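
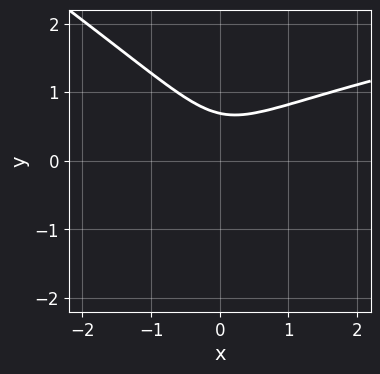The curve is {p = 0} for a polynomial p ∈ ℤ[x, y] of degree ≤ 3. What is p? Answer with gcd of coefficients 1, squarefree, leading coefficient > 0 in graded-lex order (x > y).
(a) Degree: a generic line meets the curve in up to 3 points, so deg p = 3.
(b) Reading off the gridlines: it misses every integer gridline on the x-axis.
(c) Solving for integer coefficients yields p as stated.

2*x*y^2 + 3*y^3 - 2*x^2 - 1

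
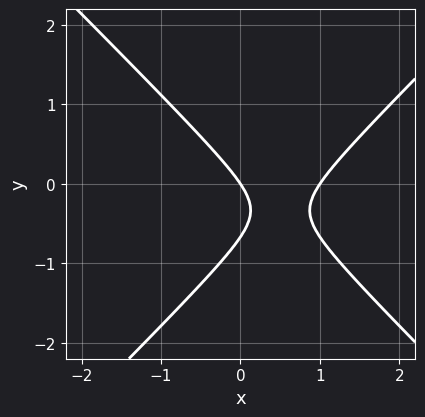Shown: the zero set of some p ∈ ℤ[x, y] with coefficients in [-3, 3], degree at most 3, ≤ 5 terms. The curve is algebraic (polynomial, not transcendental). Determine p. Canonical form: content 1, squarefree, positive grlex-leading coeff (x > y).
3*x^2 - 3*y^2 - 3*x - 2*y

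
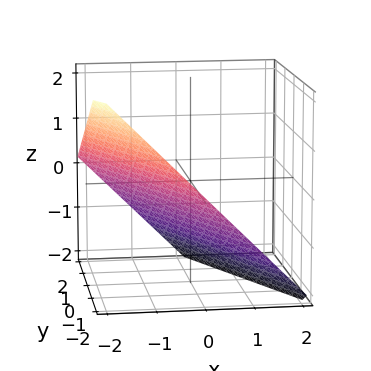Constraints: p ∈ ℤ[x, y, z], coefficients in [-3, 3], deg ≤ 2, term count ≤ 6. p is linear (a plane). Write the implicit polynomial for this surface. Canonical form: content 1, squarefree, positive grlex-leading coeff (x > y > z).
The degree is 1 — every cross-section is a straight line — this is a plane.
Reading off the gridlines: it crosses the z-axis at the gridline z = -1; it meets the y-axis at y = -2 (among the integer gridlines); it crosses the x-axis at the gridline x = -1.
Together with the visible shape, these determine p as stated.

2*x + y + 2*z + 2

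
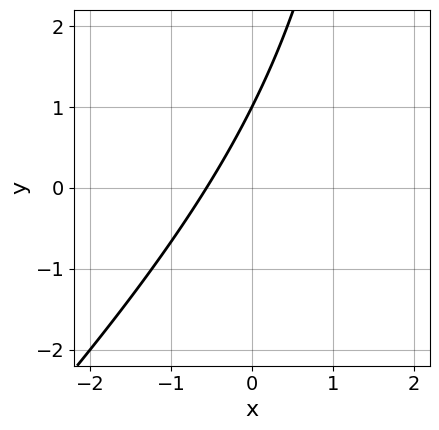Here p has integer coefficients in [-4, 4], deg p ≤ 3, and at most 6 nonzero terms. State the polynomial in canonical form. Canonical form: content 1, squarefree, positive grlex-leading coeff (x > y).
x^2 - x*y - 3*x + 2*y - 2

Degree: a generic line meets the curve in up to 2 points, so deg p = 2.
Observable constraints: it meets the y-axis at y = 1 (among the integer gridlines).
Fitting integer coefficients to these (and the overall shape) gives p.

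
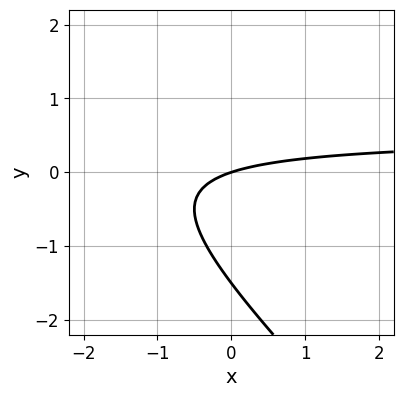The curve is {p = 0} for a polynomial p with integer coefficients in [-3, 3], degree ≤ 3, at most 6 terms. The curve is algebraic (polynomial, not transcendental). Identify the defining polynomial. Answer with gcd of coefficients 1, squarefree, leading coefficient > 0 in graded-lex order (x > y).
(a) The degree is 2 — no degree-1 curve has this shape.
(b) Reading off the gridlines: it crosses the x-axis at the gridline x = 0; one y-axis crossing is at y = 0.
(c) Solving for integer coefficients yields p as stated.

2*x*y + 2*y^2 - x + 3*y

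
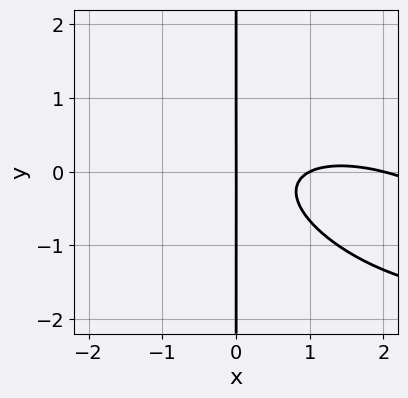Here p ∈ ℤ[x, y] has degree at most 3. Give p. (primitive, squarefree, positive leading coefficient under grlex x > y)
(a) deg p = 3. No degree-2 curve has this shape.
(b) Checking where it meets the axes: the visible y-axis segment lies entirely on the curve; the x-axis gridline crossings are at x ∈ {0, 1, 2}.
(c) The integer polynomial consistent with all of this is the stated p.

x^3 + 2*x^2*y + 3*x*y^2 - 3*x^2 + 2*x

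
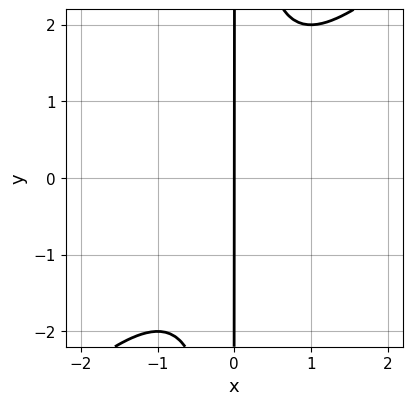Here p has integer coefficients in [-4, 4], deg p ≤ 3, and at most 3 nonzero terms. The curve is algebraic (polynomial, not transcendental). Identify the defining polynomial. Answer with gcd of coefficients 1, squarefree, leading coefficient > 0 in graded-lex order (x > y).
First, the degree is 3 — no degree-2 curve has this shape.
Then, reading off the gridlines: one x-axis crossing is at x = 0; the visible y-axis segment lies entirely on the curve.
Finally, together with the visible shape, these determine p as stated.

x^3 - x^2*y + x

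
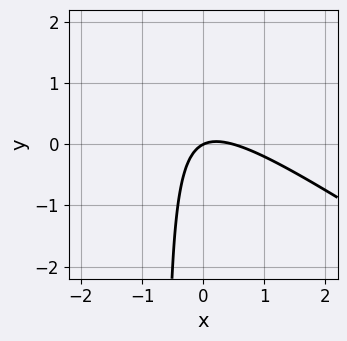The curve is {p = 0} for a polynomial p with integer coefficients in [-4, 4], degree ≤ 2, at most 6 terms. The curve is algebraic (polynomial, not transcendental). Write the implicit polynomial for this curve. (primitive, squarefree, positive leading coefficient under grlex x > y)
Degree: a generic line meets the curve in up to 2 points, so deg p = 2.
From the visible intercepts: it meets the x-axis at x = 0 (among the integer gridlines); it meets the y-axis at y = 0 (among the integer gridlines).
Fitting integer coefficients to these (and the overall shape) gives p.

2*x^2 + 3*x*y - x + 2*y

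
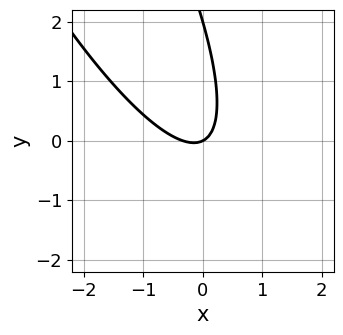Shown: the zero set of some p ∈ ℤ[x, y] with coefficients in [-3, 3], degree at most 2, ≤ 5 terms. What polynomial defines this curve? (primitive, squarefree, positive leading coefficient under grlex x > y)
Degree: the shape is more complex than any degree-1 curve, so deg p = 2.
Reading off the gridlines: the y-axis gridline crossings are at y ∈ {0, 2}; one x-axis crossing is at x = 0.
Fitting integer coefficients to these (and the overall shape) gives p.

3*x^2 + 3*x*y + y^2 + x - 2*y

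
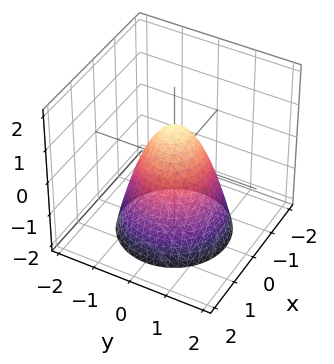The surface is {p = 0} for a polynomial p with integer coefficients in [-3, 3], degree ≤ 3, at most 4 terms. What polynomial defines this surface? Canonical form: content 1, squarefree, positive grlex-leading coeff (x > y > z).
3*x^2 + 3*y^2 + 2*z - 2

1. deg p = 2. No degree-1 surface has this shape.
2. Symmetries: rotational symmetry about the z-axis ⇒ p depends on x, y only through x² + y².
3. From the visible intercepts: it meets the z-axis at z = 1 (among the integer gridlines); a circular section at z = 0 has radius between 0 and 1.
4. The integer polynomial consistent with all of this is the stated p.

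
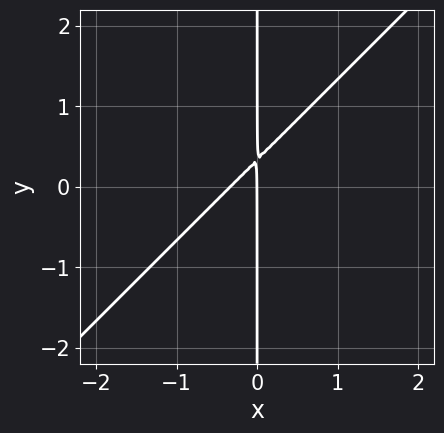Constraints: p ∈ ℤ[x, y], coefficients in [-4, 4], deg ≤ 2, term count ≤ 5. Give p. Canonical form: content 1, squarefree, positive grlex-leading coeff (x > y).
3*x^2 - 3*x*y + x

The degree is 2 — the shape is more complex than any degree-1 curve.
From the axis intercepts and sections: it meets the x-axis at x = 0 (among the integer gridlines); every point of the y-axis in the box is on the curve.
Together with the visible shape, these determine p as stated.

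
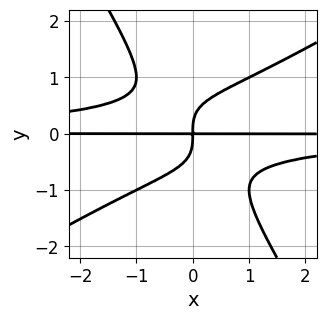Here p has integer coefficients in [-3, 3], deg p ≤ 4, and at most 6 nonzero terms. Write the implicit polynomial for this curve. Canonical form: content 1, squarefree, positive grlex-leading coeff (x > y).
1. Degree: the shape is more complex than any degree-3 curve, so deg p = 4.
2. From the visible intercepts: the visible x-axis segment lies entirely on the curve.
3. The integer polynomial consistent with all of this is the stated p.

x^2*y^2 - x*y^3 - y^4 + x*y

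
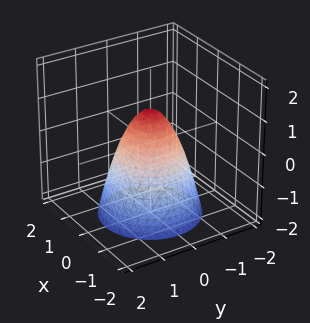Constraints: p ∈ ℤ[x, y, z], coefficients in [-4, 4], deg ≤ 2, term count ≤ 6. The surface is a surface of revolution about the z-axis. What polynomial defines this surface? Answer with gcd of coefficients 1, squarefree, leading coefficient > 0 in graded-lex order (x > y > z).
1. The degree is 2 — the shape is more complex than any degree-1 surface.
2. Symmetries: rotational symmetry about the z-axis ⇒ p depends on x, y only through x² + y².
3. Checking where it meets the axes: a circular section at z = -2 has radius between 1 and 2; it crosses the z-axis at the gridline z = 1.
4. Putting this together gives p.

3*x^2 + 3*y^2 + 2*z - 2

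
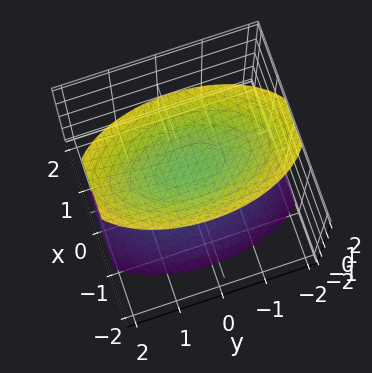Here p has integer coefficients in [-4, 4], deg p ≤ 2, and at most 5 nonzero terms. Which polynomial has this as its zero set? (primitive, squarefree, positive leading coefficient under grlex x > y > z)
There are 2 components. They look like related sheets of one shape, so recover p as a whole.
deg p = 2. Two separate bowl-shaped sheets opening away from each other; a quadric.
Symmetries: the x ↦ −x reflection is a symmetry, so x appears only in even powers; the z ↦ −z reflection is a symmetry, so z appears only in even powers; mirror symmetry y ↦ −y ⇒ only even powers of y.
Checking where it meets the axes: it misses every integer gridline on the y-axis; it misses every integer gridline on the x-axis.
Putting this together gives p.

3*x^2 + y^2 - 2*z^2 + 3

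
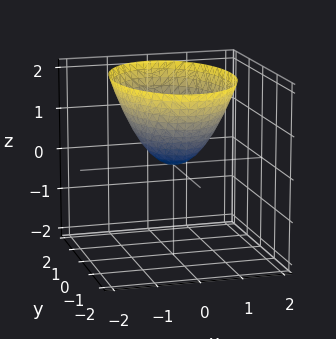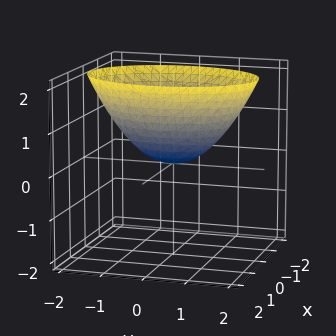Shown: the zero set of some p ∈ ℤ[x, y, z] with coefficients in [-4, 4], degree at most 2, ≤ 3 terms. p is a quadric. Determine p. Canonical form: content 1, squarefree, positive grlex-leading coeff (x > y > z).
(a) Degree: a paraboloid; a quadric, so deg p = 2.
(b) Symmetries: the x ↦ −x reflection is a symmetry, so x appears only in even powers; mirror symmetry y ↦ −y ⇒ only even powers of y.
(c) Reading off the gridlines: it meets the z-axis at z = 0 (among the integer gridlines); one x-axis crossing is at x = 0; one y-axis crossing is at y = 0.
(d) Together with the visible shape, these determine p as stated.

2*x^2 + y^2 - 2*z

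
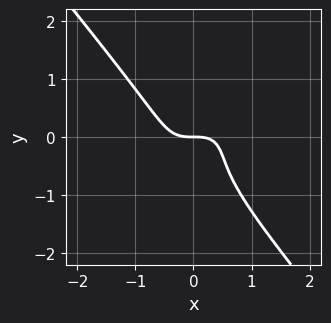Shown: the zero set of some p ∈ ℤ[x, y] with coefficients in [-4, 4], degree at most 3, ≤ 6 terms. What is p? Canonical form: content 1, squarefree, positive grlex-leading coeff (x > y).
deg p = 3. The shape is more complex than any degree-2 curve.
From the axis intercepts and sections: one y-axis crossing is at y = 0; one x-axis crossing is at x = 0.
Putting this together gives p.

3*x^3 - 2*x^2*y + 3*y^3 + 2*y^2 + 2*y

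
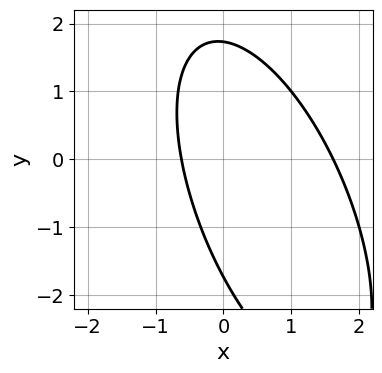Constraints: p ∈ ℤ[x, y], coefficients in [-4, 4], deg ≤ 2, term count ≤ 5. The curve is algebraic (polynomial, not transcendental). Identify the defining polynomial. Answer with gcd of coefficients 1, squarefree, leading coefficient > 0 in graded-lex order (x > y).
(a) Degree: the shape is more complex than any degree-1 curve, so deg p = 2.
(b) Putting this together gives p.

3*x^2 + 2*x*y + y^2 - 3*x - 3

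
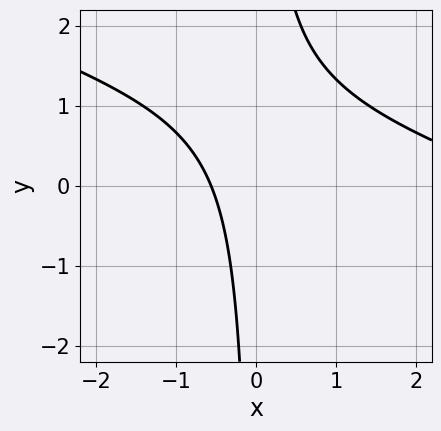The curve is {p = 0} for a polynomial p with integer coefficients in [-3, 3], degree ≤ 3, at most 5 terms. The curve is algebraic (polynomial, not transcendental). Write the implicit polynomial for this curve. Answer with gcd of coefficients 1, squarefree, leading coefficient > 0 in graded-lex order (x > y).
x^2 + 3*x*y - 3*x - 2

First, deg p = 2. A generic line meets the curve in up to 2 points.
Then, checking where it meets the axes: no y-intercept at any integer in the box.
Finally, putting this together gives p.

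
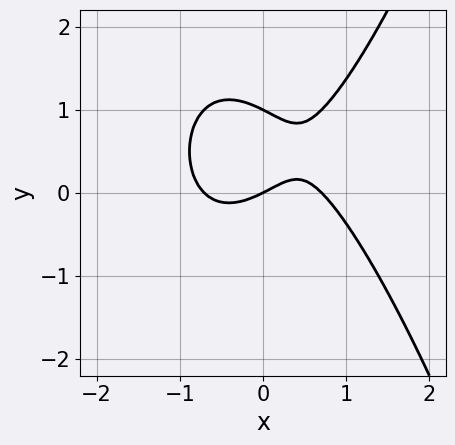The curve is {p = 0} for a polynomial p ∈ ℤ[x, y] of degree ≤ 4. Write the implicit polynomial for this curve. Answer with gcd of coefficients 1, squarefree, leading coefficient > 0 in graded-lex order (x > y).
(a) The degree is 3 — a generic line meets the curve in up to 3 points.
(b) Observable constraints: one x-axis crossing is at x = 0; among the integer gridlines, it crosses the y-axis at y ∈ {0, 1}.
(c) These observations pin down the coefficients.

2*x^3 - 2*y^2 - x + 2*y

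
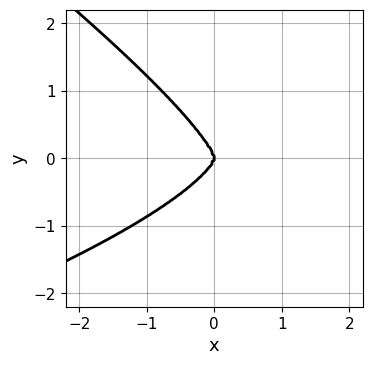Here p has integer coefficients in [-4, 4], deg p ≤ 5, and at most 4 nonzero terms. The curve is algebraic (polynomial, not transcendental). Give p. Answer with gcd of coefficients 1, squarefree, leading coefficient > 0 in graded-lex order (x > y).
2*x*y^3 + 3*y^4 + 3*x^3

(a) Degree: a generic line meets the curve in up to 4 points, so deg p = 4.
(b) From the visible intercepts: it meets the x-axis at x = 0 (among the integer gridlines); it meets the y-axis at y = 0 (among the integer gridlines).
(c) Together with the visible shape, these determine p as stated.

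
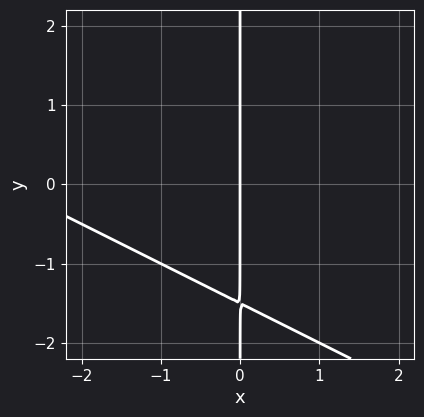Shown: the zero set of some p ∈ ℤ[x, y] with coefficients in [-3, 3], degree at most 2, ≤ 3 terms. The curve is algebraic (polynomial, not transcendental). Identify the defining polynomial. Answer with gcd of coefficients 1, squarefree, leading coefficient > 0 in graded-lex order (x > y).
x^2 + 2*x*y + 3*x

1. deg p = 2. The shape is more complex than any degree-1 curve.
2. Checking where it meets the axes: every point of the y-axis in the box is on the curve; it meets the x-axis at x = 0 (among the integer gridlines).
3. These observations pin down the coefficients.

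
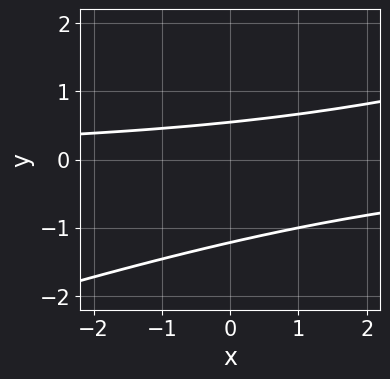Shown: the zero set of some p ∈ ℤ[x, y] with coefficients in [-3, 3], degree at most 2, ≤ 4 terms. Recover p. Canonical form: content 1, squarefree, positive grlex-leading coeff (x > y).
The degree is 2 — the shape is more complex than any degree-1 curve.
Checking where it meets the axes: no x-intercept at any integer in the box.
Assembling these constraints gives the stated polynomial.

x*y - 3*y^2 - 2*y + 2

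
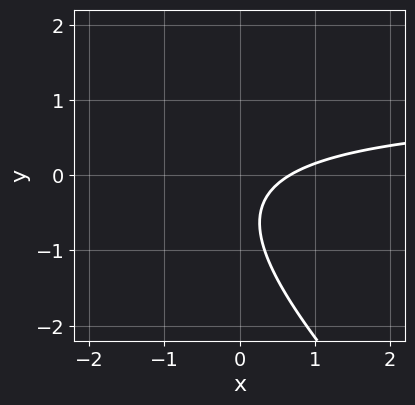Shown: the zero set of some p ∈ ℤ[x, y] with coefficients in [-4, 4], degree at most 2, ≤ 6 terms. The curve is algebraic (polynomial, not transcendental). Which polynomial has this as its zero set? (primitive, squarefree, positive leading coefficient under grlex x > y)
First, the degree is 2 — no degree-1 curve has this shape.
Next, checking where it meets the axes: it misses every integer gridline on the y-axis.
Finally, matching integer coefficients to the picture gives p.

3*x*y + 3*y^2 - 3*x + 3*y + 2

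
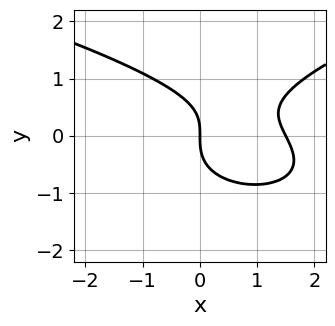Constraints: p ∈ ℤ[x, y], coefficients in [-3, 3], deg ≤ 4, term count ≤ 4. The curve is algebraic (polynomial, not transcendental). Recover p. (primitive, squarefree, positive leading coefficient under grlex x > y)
1. The degree is 3 — no degree-2 curve has this shape.
2. From the axis intercepts and sections: one y-axis crossing is at y = 0; it meets the x-axis at x = 0 (among the integer gridlines).
3. The integer polynomial consistent with all of this is the stated p.

3*y^3 - 2*x^2 - x*y + 3*x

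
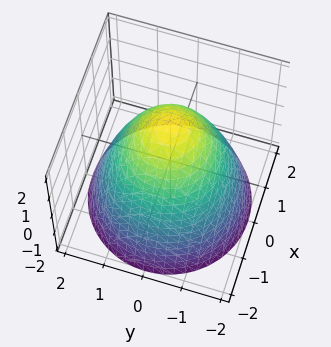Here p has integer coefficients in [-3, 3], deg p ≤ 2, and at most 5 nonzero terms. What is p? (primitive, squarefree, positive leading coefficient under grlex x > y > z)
x^2 + y^2 + z - 2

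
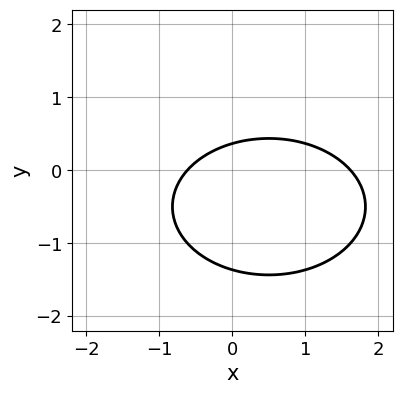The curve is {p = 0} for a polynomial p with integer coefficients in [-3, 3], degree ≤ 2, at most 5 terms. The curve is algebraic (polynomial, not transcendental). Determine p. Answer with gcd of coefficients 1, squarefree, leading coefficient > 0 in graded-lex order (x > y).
The degree is 2 — the shape is more complex than any degree-1 curve.
Matching integer coefficients to the picture gives p.

x^2 + 2*y^2 - x + 2*y - 1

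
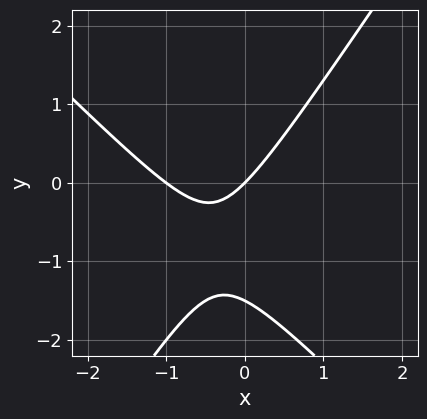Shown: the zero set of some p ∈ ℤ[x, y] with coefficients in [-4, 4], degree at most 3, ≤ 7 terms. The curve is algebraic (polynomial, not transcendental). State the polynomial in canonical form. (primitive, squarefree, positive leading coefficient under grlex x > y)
1. deg p = 2. A generic line meets the curve in up to 2 points.
2. Checking where it meets the axes: it meets the y-axis at y = 0 (among the integer gridlines); the x-axis gridline crossings are at x ∈ {-1, 0}.
3. Solving for integer coefficients yields p as stated.

3*x^2 + x*y - 2*y^2 + 3*x - 3*y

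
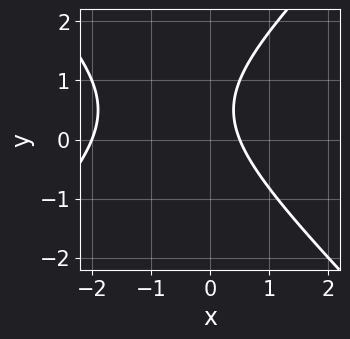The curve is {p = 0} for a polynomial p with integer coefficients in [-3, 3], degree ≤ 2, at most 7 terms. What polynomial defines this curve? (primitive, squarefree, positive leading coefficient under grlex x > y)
2*x^2 - 2*y^2 + 3*x + 2*y - 2

1. deg p = 2.
2. Observable constraints: it meets the x-axis at x = -2 (among the integer gridlines); no y-intercept at any integer in the box.
3. These observations pin down the coefficients.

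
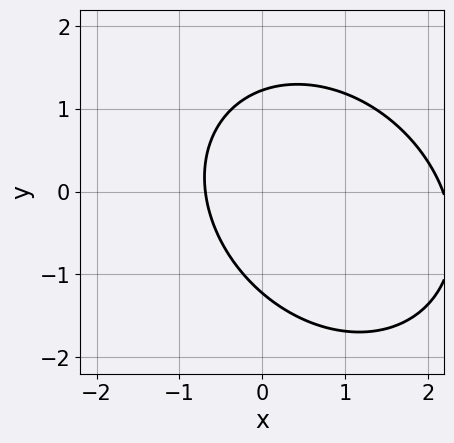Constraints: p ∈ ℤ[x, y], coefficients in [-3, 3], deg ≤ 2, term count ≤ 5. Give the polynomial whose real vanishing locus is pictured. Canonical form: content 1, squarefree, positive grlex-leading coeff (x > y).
2*x^2 + x*y + 2*y^2 - 3*x - 3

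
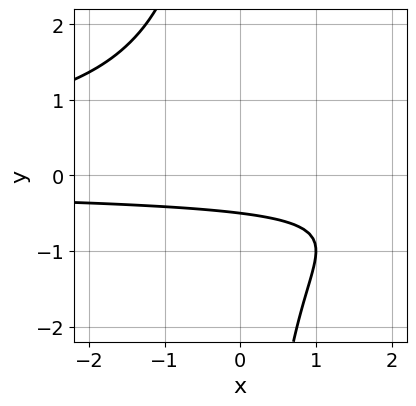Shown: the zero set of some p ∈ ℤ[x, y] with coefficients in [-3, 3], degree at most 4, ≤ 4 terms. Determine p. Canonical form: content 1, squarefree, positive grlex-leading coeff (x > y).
(a) The degree is 3 — a generic line meets the curve in up to 3 points.
(b) Against the integer gridlines: it misses every integer gridline on the x-axis.
(c) Fitting integer coefficients to these (and the overall shape) gives p.

x*y^2 + 2*y + 1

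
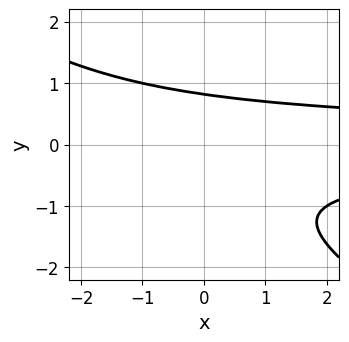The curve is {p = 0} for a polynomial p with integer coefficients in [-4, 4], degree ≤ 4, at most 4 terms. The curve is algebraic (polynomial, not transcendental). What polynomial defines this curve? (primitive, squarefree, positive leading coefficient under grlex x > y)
2*x*y^2 + 3*y^3 + 2*y^2 - 3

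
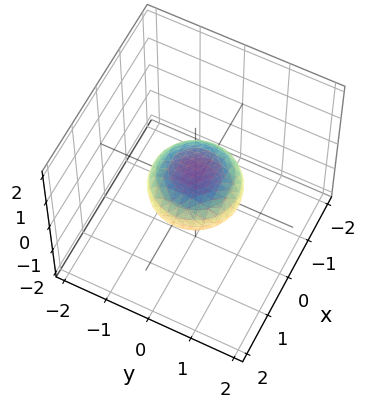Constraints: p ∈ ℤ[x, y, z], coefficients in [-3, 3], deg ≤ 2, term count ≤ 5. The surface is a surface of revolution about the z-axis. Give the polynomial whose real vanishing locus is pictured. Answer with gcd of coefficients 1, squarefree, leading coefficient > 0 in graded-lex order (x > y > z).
1. deg p = 2. No degree-1 surface has this shape.
2. By symmetry, every cross-section ⟂ z is a circle, so x, y appear only via x² + y².
3. From the visible intercepts: a circular section at z = 0 has radius exactly 1; among the integer gridlines, it crosses the y-axis at y ∈ {-1, 1}; the x-axis gridline crossings are at x ∈ {-1, 1}.
4. Assembling these constraints gives the stated polynomial.

x^2 + y^2 + 2*z^2 - 1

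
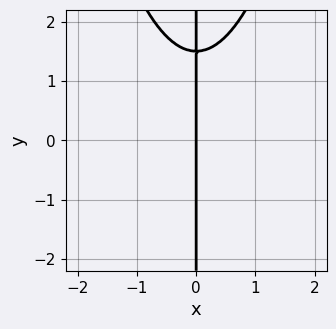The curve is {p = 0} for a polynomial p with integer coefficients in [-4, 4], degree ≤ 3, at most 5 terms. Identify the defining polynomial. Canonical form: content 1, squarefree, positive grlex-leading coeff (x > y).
2*x^3 - 2*x*y + 3*x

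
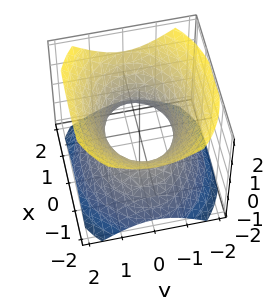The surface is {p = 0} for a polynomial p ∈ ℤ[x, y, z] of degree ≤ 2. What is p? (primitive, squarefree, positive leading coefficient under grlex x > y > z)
1. Degree: an hourglass — one-sheet hyperboloid; a quadric, so deg p = 2.
2. Symmetries: it's symmetric under x → −x, forcing even powers of x; mirror symmetry z ↦ −z ⇒ only even powers of z; the y ↦ −y reflection is a symmetry, so y appears only in even powers.
3. Against the integer gridlines: it misses every integer gridline on the z-axis; the y-axis gridline crossings are at y ∈ {-1, 1}.
4. Together with the visible shape, these determine p as stated.

2*x^2 + 3*y^2 - 3*z^2 - 3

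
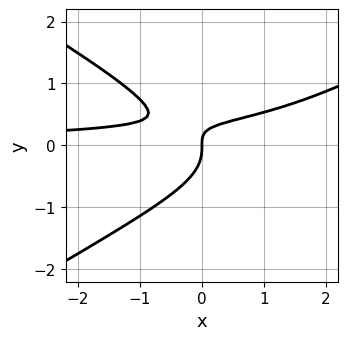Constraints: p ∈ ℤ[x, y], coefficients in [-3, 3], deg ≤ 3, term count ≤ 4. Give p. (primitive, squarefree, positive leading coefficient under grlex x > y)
x^2*y - 3*y^3 - 2*x*y + x

First, deg p = 3. A generic line meets the curve in up to 3 points.
Then, from the axis intercepts and sections: it crosses the y-axis at the gridline y = 0; one x-axis crossing is at x = 0.
Finally, putting this together gives p.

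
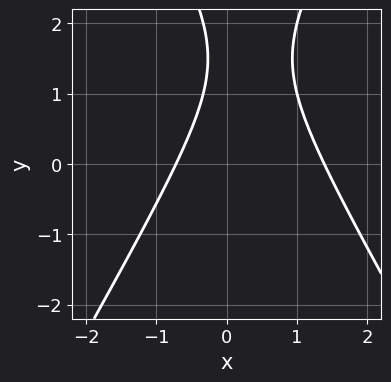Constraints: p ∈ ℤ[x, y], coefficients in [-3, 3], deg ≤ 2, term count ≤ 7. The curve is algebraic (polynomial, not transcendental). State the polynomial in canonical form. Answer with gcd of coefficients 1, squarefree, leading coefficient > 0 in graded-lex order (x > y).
(a) The degree is 2 — a generic line meets the curve in up to 2 points.
(b) Reading off the gridlines: the curve avoids every integer y-axis point in the box.
(c) Matching integer coefficients to the picture gives p.

3*x^2 - y^2 - 2*x + 3*y - 3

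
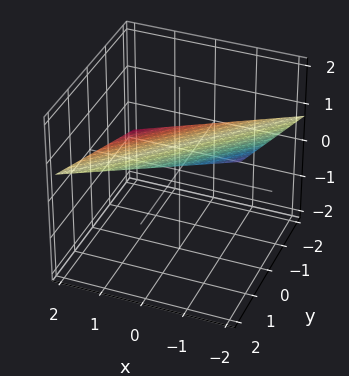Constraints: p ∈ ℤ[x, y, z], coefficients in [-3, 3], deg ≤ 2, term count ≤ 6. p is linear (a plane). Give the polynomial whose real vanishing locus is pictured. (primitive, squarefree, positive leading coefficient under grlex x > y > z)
(a) deg p = 1. Every cross-section is a straight line — this is a plane.
(b) Against the integer gridlines: one x-axis crossing is at x = 2; it crosses the y-axis at the gridline y = -2.
(c) The integer polynomial consistent with all of this is the stated p.

x - y + 3*z - 2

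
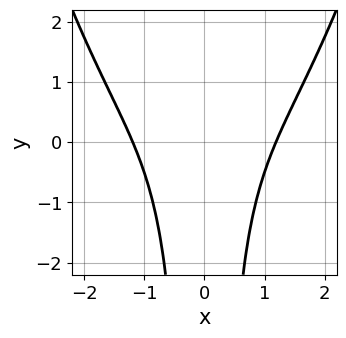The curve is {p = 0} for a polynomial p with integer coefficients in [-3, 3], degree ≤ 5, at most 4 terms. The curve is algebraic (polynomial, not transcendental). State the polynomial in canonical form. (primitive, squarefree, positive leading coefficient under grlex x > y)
x^4 - 2*x^2*y - 2

Degree: no degree-3 curve has this shape, so deg p = 4.
Symmetries: mirror symmetry x ↦ −x ⇒ only even powers of x.
Against the integer gridlines: it misses every integer gridline on the y-axis.
Fitting integer coefficients to these (and the overall shape) gives p.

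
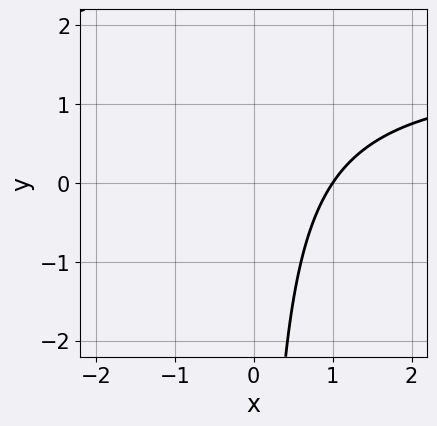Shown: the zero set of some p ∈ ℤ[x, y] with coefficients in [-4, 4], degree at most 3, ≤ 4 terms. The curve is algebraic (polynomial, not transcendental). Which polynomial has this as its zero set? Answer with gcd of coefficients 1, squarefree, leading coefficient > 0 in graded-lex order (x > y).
(a) The degree is 2 — the shape is more complex than any degree-1 curve.
(b) Checking where it meets the axes: one x-axis crossing is at x = 1; it misses every integer gridline on the y-axis.
(c) Assembling these constraints gives the stated polynomial.

2*x*y - 3*x + 3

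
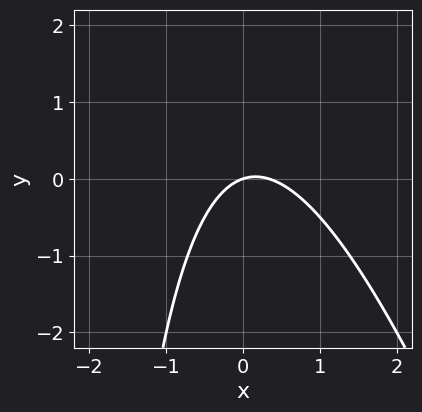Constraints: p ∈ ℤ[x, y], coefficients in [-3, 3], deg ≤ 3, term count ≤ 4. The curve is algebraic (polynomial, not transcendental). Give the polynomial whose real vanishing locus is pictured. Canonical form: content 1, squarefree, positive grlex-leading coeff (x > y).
3*x^2 + x*y - x + 3*y

(a) deg p = 2.
(b) From the visible intercepts: it crosses the y-axis at the gridline y = 0; one x-axis crossing is at x = 0.
(c) Solving for integer coefficients yields p as stated.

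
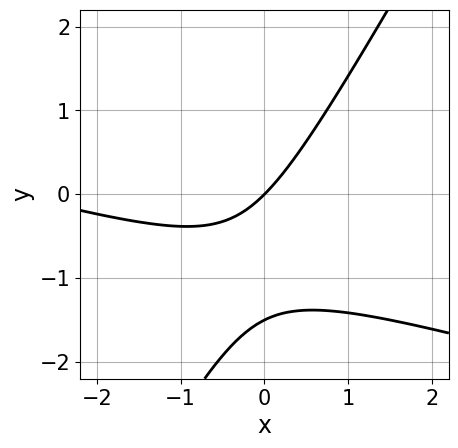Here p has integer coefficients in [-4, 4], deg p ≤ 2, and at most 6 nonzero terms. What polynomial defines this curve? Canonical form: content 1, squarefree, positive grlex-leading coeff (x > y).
x^2 + 3*x*y - 2*y^2 + 3*x - 3*y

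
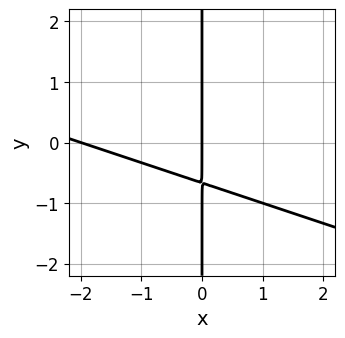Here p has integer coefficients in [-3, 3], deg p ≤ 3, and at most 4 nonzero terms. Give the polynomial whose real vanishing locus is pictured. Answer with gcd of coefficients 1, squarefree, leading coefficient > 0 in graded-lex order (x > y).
x^2 + 3*x*y + 2*x

(a) Degree: no degree-1 curve has this shape, so deg p = 2.
(b) Checking where it meets the axes: the visible y-axis segment lies entirely on the curve; the x-axis gridline crossings are at x ∈ {-2, 0}.
(c) These observations pin down the coefficients.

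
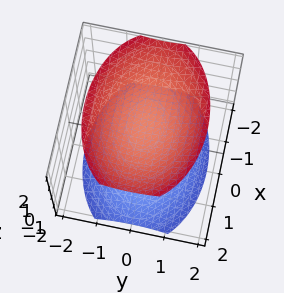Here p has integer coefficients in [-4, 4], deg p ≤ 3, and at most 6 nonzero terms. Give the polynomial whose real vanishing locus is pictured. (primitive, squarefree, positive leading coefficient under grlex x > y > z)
First, there are 2 components.
Then, degree: two separate bowl-shaped sheets opening away from each other; a quadric, so deg p = 2.
Then, symmetries: mirror symmetry z ↦ −z ⇒ only even powers of z; it's symmetric under y → −y, forcing even powers of y; mirror symmetry x ↦ −x ⇒ only even powers of x.
Then, reading off the gridlines: it misses every integer gridline on the x-axis; no y-intercept at any integer in the box.
Finally, solving for integer coefficients yields p as stated.

x^2 + 2*y^2 - 2*z^2 + 3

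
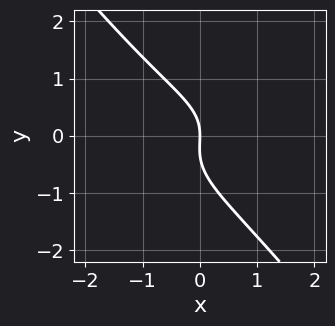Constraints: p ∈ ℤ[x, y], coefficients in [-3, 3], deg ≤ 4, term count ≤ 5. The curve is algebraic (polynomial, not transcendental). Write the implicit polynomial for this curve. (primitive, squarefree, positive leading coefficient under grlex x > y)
x^3 + 3*x*y^2 + 3*y^3 + y^2 + 3*x

(a) The degree is 3 — no degree-2 curve has this shape.
(b) Reading off the gridlines: it meets the y-axis at y = 0 (among the integer gridlines); it crosses the x-axis at the gridline x = 0.
(c) These observations pin down the coefficients.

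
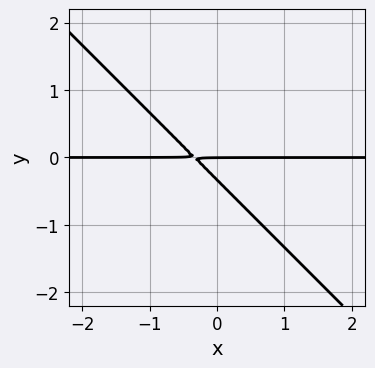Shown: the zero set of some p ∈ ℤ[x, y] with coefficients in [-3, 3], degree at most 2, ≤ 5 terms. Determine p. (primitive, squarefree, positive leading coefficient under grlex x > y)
(a) deg p = 2. A generic line meets the curve in up to 2 points.
(b) Reading off the gridlines: every point of the x-axis in the box is on the curve; it meets the y-axis at y = 0 (among the integer gridlines).
(c) Matching integer coefficients to the picture gives p.

3*x*y + 3*y^2 + y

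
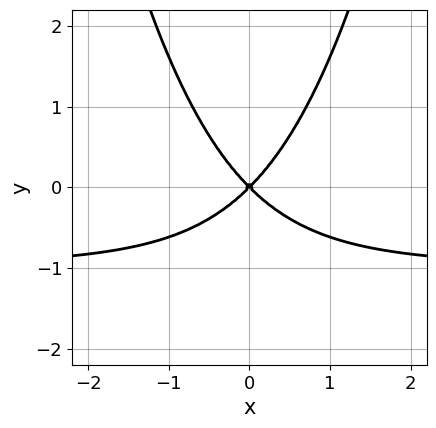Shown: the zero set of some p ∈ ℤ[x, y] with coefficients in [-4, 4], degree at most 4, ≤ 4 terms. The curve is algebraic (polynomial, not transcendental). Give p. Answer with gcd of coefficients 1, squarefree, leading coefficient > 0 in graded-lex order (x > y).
x^2*y + x^2 - y^2

First, deg p = 3.
Then, symmetries: the x ↦ −x reflection is a symmetry, so x appears only in even powers.
Then, reading off the gridlines: it crosses the y-axis at the gridline y = 0; it meets the x-axis at x = 0 (among the integer gridlines).
Finally, putting this together gives p.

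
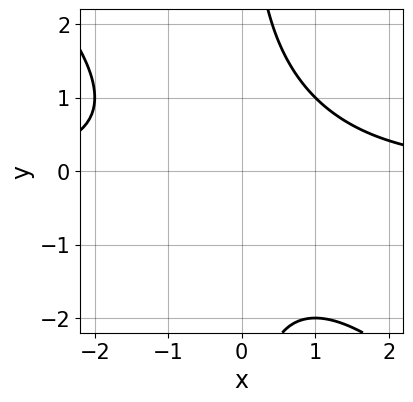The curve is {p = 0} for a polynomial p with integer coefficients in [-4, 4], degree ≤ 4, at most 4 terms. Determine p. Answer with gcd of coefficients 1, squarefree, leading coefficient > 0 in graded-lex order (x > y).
x^2*y + x*y^2 - 2

(a) deg p = 3. The shape is more complex than any degree-2 curve.
(b) Observable constraints: no x-intercept at any integer in the box; it misses every integer gridline on the y-axis.
(c) Solving for integer coefficients yields p as stated.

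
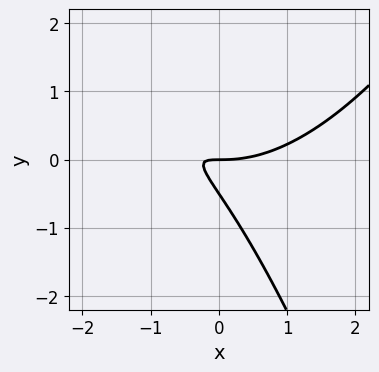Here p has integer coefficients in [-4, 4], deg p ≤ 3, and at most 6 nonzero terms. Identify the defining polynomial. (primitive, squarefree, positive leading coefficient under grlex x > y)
x^3 - 3*x*y - 2*y^2 - y

deg p = 3. The shape is more complex than any degree-2 curve.
Against the integer gridlines: it meets the x-axis at x = 0 (among the integer gridlines); it meets the y-axis at y = 0 (among the integer gridlines).
Solving for integer coefficients yields p as stated.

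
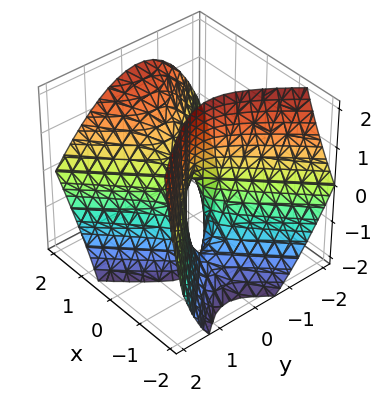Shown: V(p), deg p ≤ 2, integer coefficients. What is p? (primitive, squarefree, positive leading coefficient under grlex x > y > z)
1. Degree: no degree-1 surface has this shape, so deg p = 2.
2. Observable constraints: one x-axis crossing is at x = 0; one y-axis crossing is at y = 0; one z-axis crossing is at z = 0.
3. Together with the visible shape, these determine p as stated.

3*x^2 - 3*x*z - 3*y^2 - y*z - z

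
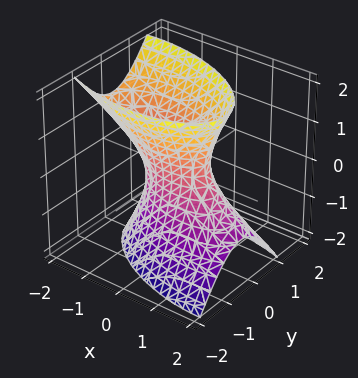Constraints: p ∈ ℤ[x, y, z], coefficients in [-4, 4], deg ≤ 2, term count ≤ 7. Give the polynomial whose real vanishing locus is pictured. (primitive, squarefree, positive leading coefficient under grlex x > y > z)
x^2 + x*y + x*z + 3*y^2 - z^2 - 1

The degree is 2 — a generic line meets the surface in up to 2 points.
Observable constraints: no z-intercept at any integer in the box; among the integer gridlines, it crosses the x-axis at x ∈ {-1, 1}.
Fitting integer coefficients to these (and the overall shape) gives p.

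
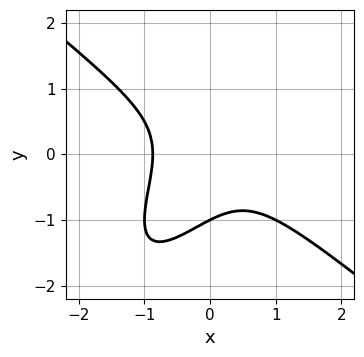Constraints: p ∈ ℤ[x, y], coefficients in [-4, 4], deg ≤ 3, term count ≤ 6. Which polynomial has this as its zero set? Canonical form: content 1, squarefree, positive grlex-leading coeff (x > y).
3*x^3 - 3*x*y^2 + 2*y^3 + 2

deg p = 3. No degree-2 curve has this shape.
Checking where it meets the axes: it crosses the y-axis at the gridline y = -1.
These observations pin down the coefficients.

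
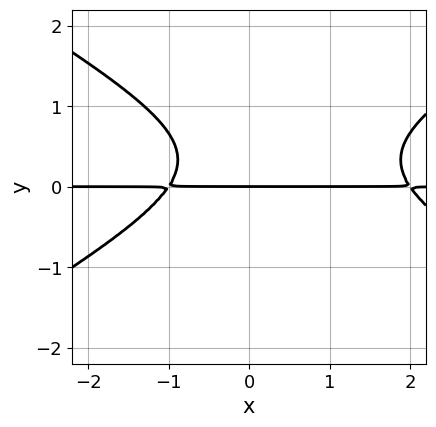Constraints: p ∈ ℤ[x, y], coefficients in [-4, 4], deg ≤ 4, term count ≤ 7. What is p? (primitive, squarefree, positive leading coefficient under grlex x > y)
First, deg p = 3. A generic line meets the curve in up to 3 points.
Next, from the visible intercepts: every point of the x-axis in the box is on the curve; it crosses the y-axis at the gridline y = 0.
Finally, assembling these constraints gives the stated polynomial.

x^2*y - 3*y^3 - x*y + 2*y^2 - 2*y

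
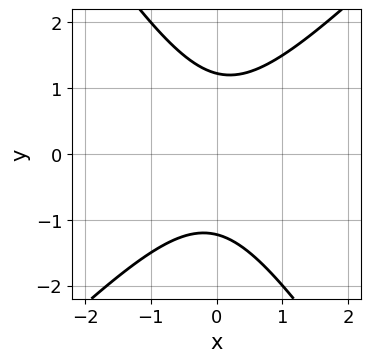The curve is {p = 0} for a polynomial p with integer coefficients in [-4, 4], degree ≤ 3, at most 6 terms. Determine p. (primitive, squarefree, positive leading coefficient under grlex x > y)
deg p = 2. The shape is more complex than any degree-1 curve.
Reading off the gridlines: no x-intercept at any integer in the box.
Solving for integer coefficients yields p as stated.

3*x^2 - x*y - 2*y^2 + 3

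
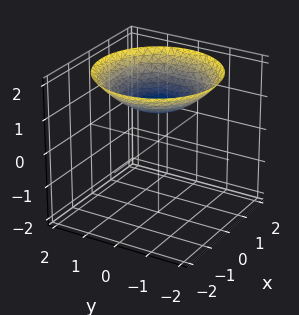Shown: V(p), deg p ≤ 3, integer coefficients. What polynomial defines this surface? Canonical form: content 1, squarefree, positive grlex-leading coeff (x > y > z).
The degree is 2 — the shape is more complex than any degree-1 surface.
Symmetries: every cross-section ⟂ z is a circle, so x, y appear only via x² + y².
Observable constraints: a circular section at z = 2 has radius between 1 and 2; no x-intercept at any integer in the box; it crosses the z-axis at the gridline z = 1.
These observations pin down the coefficients.

x^2 + y^2 - 3*z + 3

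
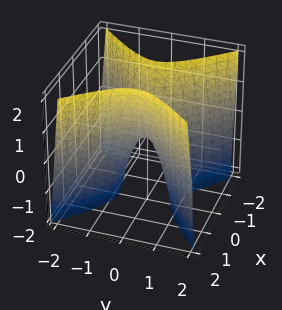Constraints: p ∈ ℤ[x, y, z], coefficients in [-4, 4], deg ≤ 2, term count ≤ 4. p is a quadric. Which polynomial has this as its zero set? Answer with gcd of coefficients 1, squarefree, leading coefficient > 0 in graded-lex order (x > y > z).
deg p = 2. A hyperbolic paraboloid; a quadric.
Symmetries: it's symmetric under x → −x, forcing even powers of x; it's symmetric under y → −y, forcing even powers of y.
Against the integer gridlines: it crosses the z-axis at the gridline z = 0; it crosses the y-axis at the gridline y = 0; it crosses the x-axis at the gridline x = 0.
Assembling these constraints gives the stated polynomial.

3*x^2 - 3*y^2 - z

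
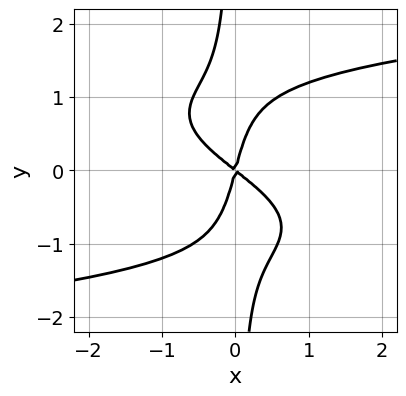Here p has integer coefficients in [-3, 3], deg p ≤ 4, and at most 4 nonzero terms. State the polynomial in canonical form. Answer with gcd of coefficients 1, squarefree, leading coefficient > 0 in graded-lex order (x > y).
3*x*y^3 - 3*x^2 - 3*x*y + y^2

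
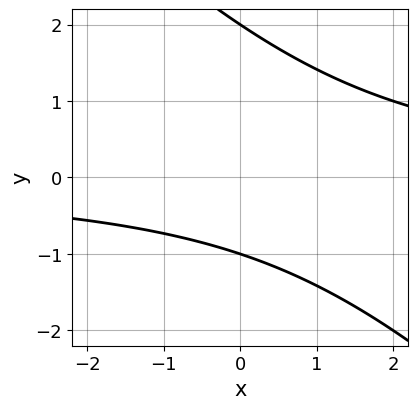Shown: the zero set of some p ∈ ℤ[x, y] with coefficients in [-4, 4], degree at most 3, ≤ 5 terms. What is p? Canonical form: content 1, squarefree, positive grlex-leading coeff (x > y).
1. The degree is 2 — the shape is more complex than any degree-1 curve.
2. From the visible intercepts: among the integer gridlines, it crosses the y-axis at y ∈ {-1, 2}; it misses every integer gridline on the x-axis.
3. Matching integer coefficients to the picture gives p.

x*y + y^2 - y - 2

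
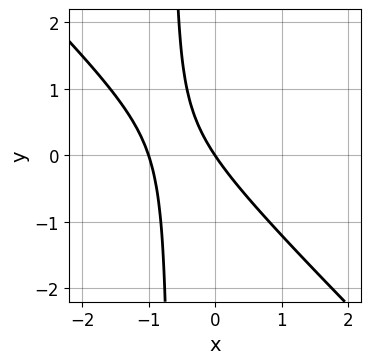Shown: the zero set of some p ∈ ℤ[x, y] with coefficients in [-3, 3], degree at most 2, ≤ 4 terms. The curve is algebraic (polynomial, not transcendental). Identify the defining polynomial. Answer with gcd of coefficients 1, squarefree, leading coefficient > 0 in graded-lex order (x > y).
Degree: the shape is more complex than any degree-1 curve, so deg p = 2.
From the visible intercepts: among the integer gridlines, it crosses the x-axis at x ∈ {-1, 0}; it crosses the y-axis at the gridline y = 0.
Solving for integer coefficients yields p as stated.

3*x^2 + 3*x*y + 3*x + 2*y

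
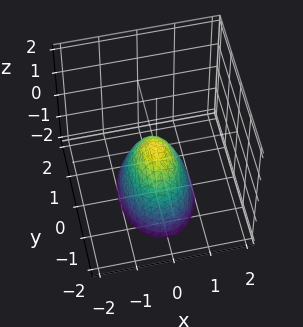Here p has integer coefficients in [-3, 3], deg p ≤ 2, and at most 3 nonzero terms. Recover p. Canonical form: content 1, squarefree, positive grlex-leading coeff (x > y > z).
Degree: a paraboloid; a quadric, so deg p = 2.
Symmetries: mirror symmetry y ↦ −y ⇒ only even powers of y; the x ↦ −x reflection is a symmetry, so x appears only in even powers.
Against the integer gridlines: one y-axis crossing is at y = 0; it meets the x-axis at x = 0 (among the integer gridlines); it crosses the z-axis at the gridline z = 0.
Fitting integer coefficients to these (and the overall shape) gives p.

2*x^2 + y^2 + z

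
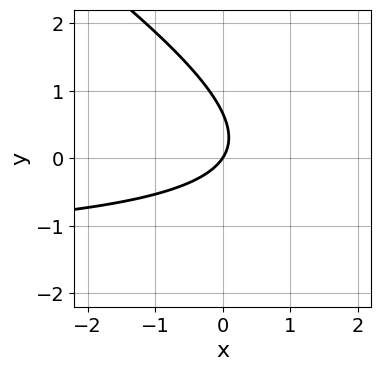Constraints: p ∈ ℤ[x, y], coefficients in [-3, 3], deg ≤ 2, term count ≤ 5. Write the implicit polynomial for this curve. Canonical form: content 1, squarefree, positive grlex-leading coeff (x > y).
1. The degree is 2 — the shape is more complex than any degree-1 curve.
2. Checking where it meets the axes: one x-axis crossing is at x = 0; it crosses the y-axis at the gridline y = 0.
3. Assembling these constraints gives the stated polynomial.

2*x*y + 3*y^2 + 3*x - 2*y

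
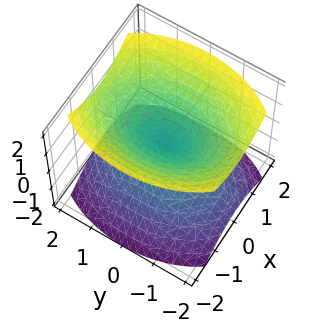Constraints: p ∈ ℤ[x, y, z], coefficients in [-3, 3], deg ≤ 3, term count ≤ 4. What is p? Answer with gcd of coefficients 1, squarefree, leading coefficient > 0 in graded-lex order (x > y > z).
1. I count 2 distinct pieces. Treating them together as one polynomial.
2. deg p = 2. A double cone through the origin; a quadric.
3. Symmetries: the y ↦ −y reflection is a symmetry, so y appears only in even powers; mirror symmetry x ↦ −x ⇒ only even powers of x; the z ↦ −z reflection is a symmetry, so z appears only in even powers.
4. Observable constraints: it crosses the x-axis at the gridline x = 0; one y-axis crossing is at y = 0.
5. Putting this together gives p.

2*x^2 + y^2 - 2*z^2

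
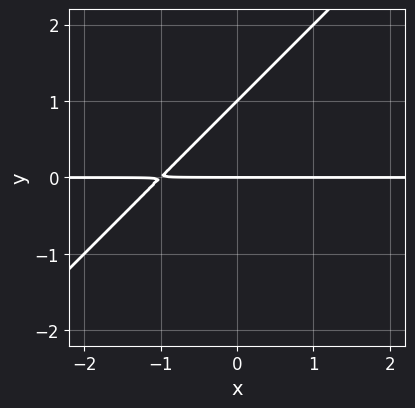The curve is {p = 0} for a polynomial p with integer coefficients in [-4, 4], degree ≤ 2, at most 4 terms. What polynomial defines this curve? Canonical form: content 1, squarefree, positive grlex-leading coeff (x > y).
x*y - y^2 + y

The degree is 2 — the shape is more complex than any degree-1 curve.
Observable constraints: the y-axis gridline crossings are at y ∈ {0, 1}; the visible x-axis segment lies entirely on the curve.
The integer polynomial consistent with all of this is the stated p.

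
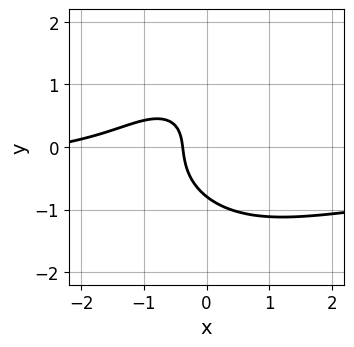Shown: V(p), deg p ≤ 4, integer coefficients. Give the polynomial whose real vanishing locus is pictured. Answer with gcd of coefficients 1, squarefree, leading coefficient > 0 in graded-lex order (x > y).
First, deg p = 3.
Finally, solving for integer coefficients yields p as stated.

2*x^2*y + 2*y^3 + x^2 + 3*x + 1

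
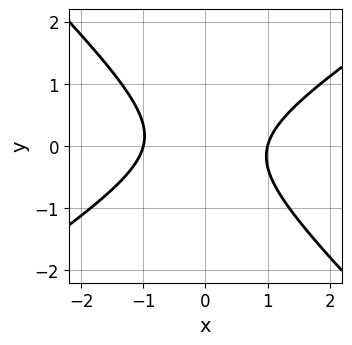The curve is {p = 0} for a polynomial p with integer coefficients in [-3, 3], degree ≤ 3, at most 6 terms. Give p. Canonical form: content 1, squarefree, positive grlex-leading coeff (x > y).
1. deg p = 2. No degree-1 curve has this shape.
2. Against the integer gridlines: the x-axis gridline crossings are at x ∈ {-1, 1}; the curve avoids every integer y-axis point in the box.
3. Solving for integer coefficients yields p as stated.

2*x^2 - x*y - 3*y^2 - 2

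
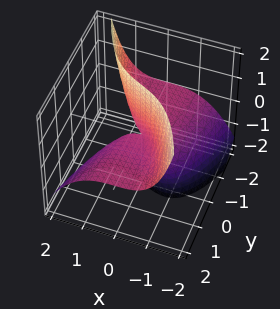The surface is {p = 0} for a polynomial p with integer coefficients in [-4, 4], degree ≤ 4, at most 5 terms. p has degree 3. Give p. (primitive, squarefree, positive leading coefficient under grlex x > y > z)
The degree is 3 — a generic line meets the surface in up to 3 points.
Checking where it meets the axes: every point of the z-axis in the box is on the surface; it meets the x-axis at x = 0 (among the integer gridlines); the visible y-axis segment lies entirely on the surface.
Solving for integer coefficients yields p as stated.

x^3 + x*z + 2*y*z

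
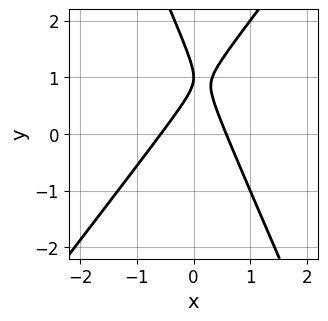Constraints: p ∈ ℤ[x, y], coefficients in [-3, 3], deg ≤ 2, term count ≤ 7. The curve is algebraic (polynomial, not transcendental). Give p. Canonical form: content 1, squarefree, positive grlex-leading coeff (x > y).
deg p = 2. The shape is more complex than any degree-1 curve.
Against the integer gridlines: it meets the y-axis at y = 1 (among the integer gridlines).
These observations pin down the coefficients.

3*x^2 - x*y - y^2 + 2*y - 1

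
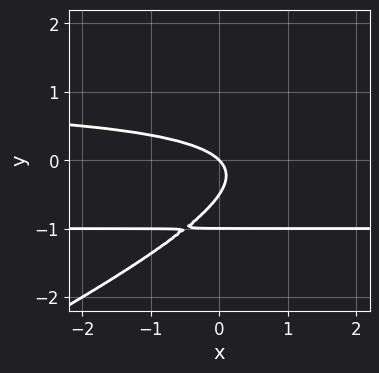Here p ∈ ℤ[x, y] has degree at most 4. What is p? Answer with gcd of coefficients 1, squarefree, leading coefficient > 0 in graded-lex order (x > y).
First, deg p = 3. The shape is more complex than any degree-2 curve.
Then, checking where it meets the axes: one x-axis crossing is at x = 0; among the integer gridlines, it crosses the y-axis at y ∈ {-1, 0}.
Finally, together with the visible shape, these determine p as stated.

x*y^2 - 2*y^3 - 3*y^2 - x - y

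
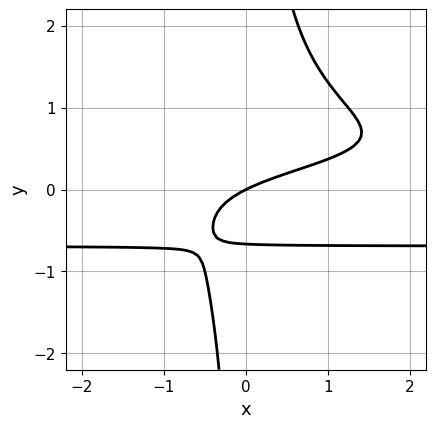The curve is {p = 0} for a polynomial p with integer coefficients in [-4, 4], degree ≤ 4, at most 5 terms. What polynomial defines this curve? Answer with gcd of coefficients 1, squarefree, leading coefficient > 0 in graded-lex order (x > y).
Degree: a generic line meets the curve in up to 4 points, so deg p = 4.
Against the integer gridlines: it meets the x-axis at x = 0 (among the integer gridlines); it crosses the y-axis at the gridline y = 0.
Together with the visible shape, these determine p as stated.

3*x*y^3 - 3*y^2 + x - 2*y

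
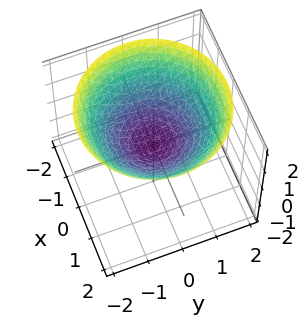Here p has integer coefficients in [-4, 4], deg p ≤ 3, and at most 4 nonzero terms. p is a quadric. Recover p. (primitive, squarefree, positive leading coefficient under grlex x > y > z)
x^2 + y^2 - 2*z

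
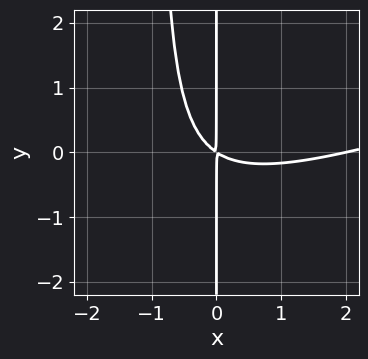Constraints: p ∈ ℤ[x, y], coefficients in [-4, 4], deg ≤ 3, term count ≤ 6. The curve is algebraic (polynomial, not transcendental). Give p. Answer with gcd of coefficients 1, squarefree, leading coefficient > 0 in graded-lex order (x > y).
x^3 - 3*x^2*y - 2*x^2 - 3*x*y

First, degree: a generic line meets the curve in up to 3 points, so deg p = 3.
Next, reading off the gridlines: it crosses the x-axis at the gridline x = 2; every point of the y-axis in the box is on the curve.
Finally, putting this together gives p.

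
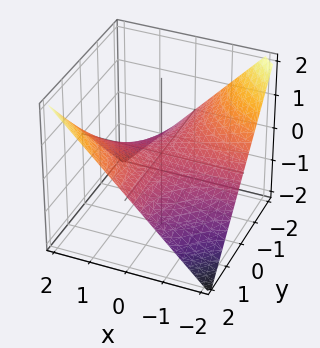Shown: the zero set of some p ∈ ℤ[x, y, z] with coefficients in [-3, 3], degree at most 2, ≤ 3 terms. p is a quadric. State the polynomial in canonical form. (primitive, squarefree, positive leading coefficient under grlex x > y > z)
x*y - 2*z

deg p = 2. A saddle surface; a quadric.
From the axis intercepts and sections: every point of the x-axis in the box is on the surface; one z-axis crossing is at z = 0; the visible y-axis segment lies entirely on the surface.
Putting this together gives p.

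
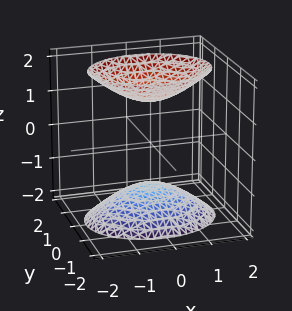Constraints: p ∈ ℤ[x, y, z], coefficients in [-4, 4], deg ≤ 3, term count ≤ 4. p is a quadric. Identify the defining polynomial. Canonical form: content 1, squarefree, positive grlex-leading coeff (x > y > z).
2*x^2 + 3*y^2 - 2*z^2 + 3

(a) I count 2 distinct pieces. They look like related sheets of one shape, so recover p as a whole.
(b) Degree: two sheets facing apart; a quadric, so deg p = 2.
(c) Symmetries: it's symmetric under z → −z, forcing even powers of z; the x ↦ −x reflection is a symmetry, so x appears only in even powers; mirror symmetry y ↦ −y ⇒ only even powers of y.
(d) Against the integer gridlines: no x-intercept at any integer in the box; no y-intercept at any integer in the box.
(e) Matching integer coefficients to the picture gives p.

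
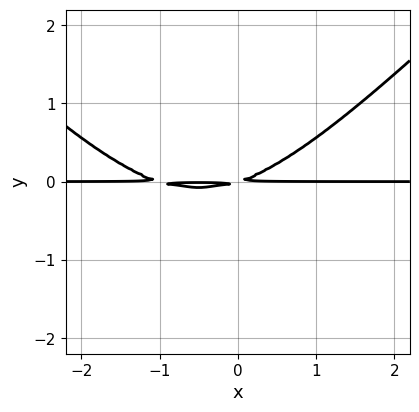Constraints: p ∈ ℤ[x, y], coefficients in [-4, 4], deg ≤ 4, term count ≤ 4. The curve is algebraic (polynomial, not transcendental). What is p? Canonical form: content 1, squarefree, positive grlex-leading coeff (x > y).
x^2*y - y^3 + x*y - 3*y^2

First, the degree is 3 — no degree-2 curve has this shape.
Then, against the integer gridlines: every point of the x-axis in the box is on the curve.
Finally, fitting integer coefficients to these (and the overall shape) gives p.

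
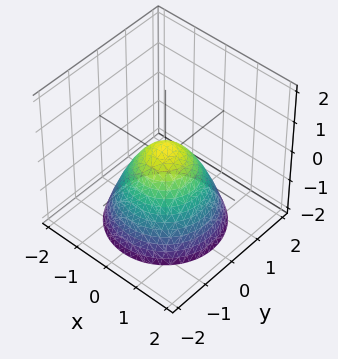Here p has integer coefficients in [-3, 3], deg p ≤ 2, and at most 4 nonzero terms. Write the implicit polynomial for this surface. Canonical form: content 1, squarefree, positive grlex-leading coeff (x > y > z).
First, degree: the shape is more complex than any degree-1 surface, so deg p = 2.
Then, by symmetry, the surface is invariant under rotation about z: p = q(x² + y², z).
Next, checking where it meets the axes: a circular section at z = -2 has radius between 1 and 2.
Finally, these observations pin down the coefficients.

3*x^2 + 3*y^2 + 3*z - 1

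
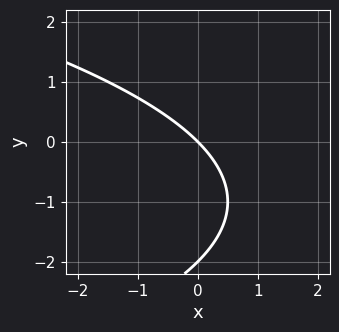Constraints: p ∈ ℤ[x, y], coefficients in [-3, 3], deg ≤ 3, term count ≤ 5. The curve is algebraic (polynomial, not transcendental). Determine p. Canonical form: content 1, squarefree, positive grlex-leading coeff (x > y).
y^2 + 2*x + 2*y

(a) Degree: a generic line meets the curve in up to 2 points, so deg p = 2.
(b) From the visible intercepts: it meets the x-axis at x = 0 (among the integer gridlines); the y-axis gridline crossings are at y ∈ {-2, 0}.
(c) These observations pin down the coefficients.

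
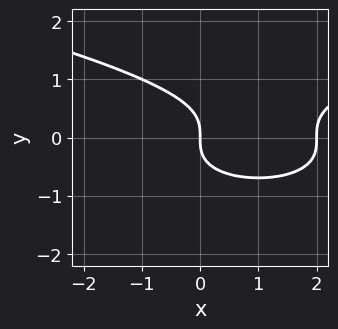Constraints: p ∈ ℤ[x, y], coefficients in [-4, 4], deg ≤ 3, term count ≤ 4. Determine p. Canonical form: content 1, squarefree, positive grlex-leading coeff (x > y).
1. Degree: the shape is more complex than any degree-2 curve, so deg p = 3.
2. Observable constraints: among the integer gridlines, it crosses the x-axis at x ∈ {0, 2}; one y-axis crossing is at y = 0.
3. Fitting integer coefficients to these (and the overall shape) gives p.

3*y^3 - x^2 + 2*x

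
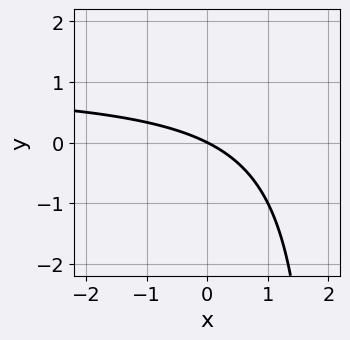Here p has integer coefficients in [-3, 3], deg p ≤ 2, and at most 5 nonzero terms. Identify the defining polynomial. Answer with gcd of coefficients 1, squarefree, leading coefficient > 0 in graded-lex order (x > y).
x*y - x - 2*y

1. The degree is 2 — no degree-1 curve has this shape.
2. Observable constraints: it crosses the y-axis at the gridline y = 0; it crosses the x-axis at the gridline x = 0.
3. Solving for integer coefficients yields p as stated.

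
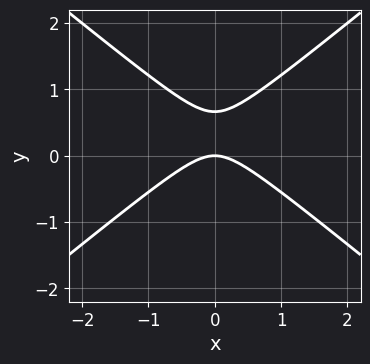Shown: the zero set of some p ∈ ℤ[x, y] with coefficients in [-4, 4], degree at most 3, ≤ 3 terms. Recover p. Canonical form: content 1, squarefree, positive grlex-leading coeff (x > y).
2*x^2 - 3*y^2 + 2*y

1. deg p = 2.
2. Symmetries: mirror symmetry x ↦ −x ⇒ only even powers of x.
3. Checking where it meets the axes: one y-axis crossing is at y = 0; one x-axis crossing is at x = 0.
4. Solving for integer coefficients yields p as stated.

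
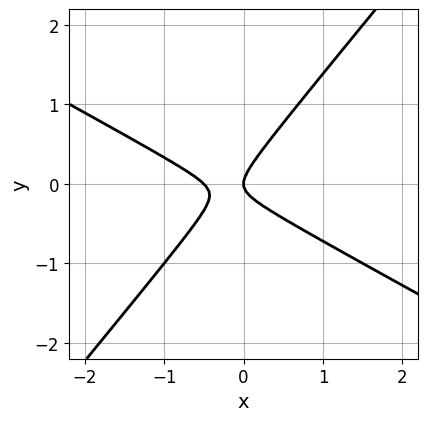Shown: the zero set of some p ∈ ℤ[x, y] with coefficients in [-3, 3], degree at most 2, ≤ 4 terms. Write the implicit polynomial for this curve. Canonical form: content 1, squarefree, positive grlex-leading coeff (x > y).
2*x^2 + 2*x*y - 3*y^2 + x

(a) deg p = 2. The shape is more complex than any degree-1 curve.
(b) Against the integer gridlines: one y-axis crossing is at y = 0; it meets the x-axis at x = 0 (among the integer gridlines).
(c) Fitting integer coefficients to these (and the overall shape) gives p.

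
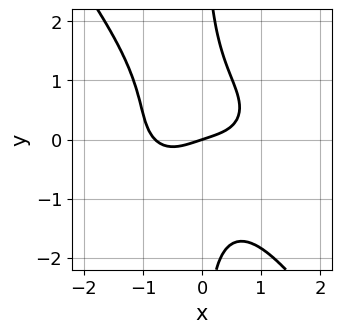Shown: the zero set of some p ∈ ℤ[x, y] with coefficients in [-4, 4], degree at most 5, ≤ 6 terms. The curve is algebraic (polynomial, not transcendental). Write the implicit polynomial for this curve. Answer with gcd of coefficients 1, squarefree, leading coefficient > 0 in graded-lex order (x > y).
2*x^4 + 3*x^2*y^2 + 3*x*y^3 + x - 3*y

deg p = 4.
Against the integer gridlines: it crosses the y-axis at the gridline y = 0; one x-axis crossing is at x = 0.
Matching integer coefficients to the picture gives p.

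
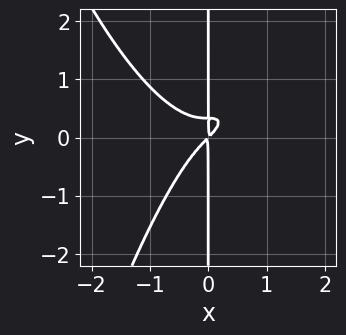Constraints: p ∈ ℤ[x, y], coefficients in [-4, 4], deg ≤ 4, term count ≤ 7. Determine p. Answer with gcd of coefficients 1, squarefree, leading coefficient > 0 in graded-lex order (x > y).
3*x^4 - 3*x^2*y + 3*x*y^2 + x^2 - x*y

1. deg p = 4. The shape is more complex than any degree-3 curve.
2. Reading off the gridlines: every point of the y-axis in the box is on the curve.
3. Together with the visible shape, these determine p as stated.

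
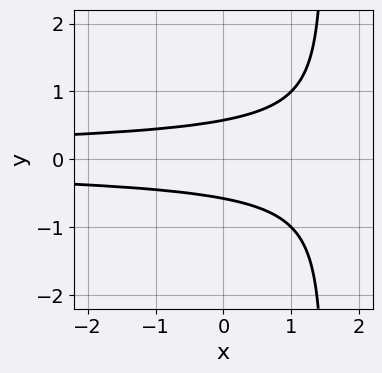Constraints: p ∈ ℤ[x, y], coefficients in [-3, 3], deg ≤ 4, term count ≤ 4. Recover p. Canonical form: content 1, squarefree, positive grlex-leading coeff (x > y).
The degree is 3 — the shape is more complex than any degree-2 curve.
Symmetries: mirror symmetry y ↦ −y ⇒ only even powers of y.
Checking where it meets the axes: it misses every integer gridline on the x-axis.
Assembling these constraints gives the stated polynomial.

2*x*y^2 - 3*y^2 + 1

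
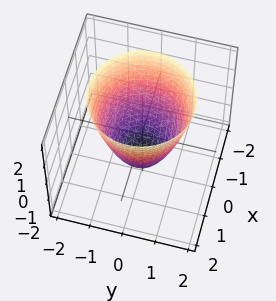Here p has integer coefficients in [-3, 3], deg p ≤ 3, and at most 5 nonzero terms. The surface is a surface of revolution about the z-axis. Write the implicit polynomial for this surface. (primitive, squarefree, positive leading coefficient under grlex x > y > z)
Degree: a generic line meets the surface in up to 2 points, so deg p = 2.
Symmetries: rotational symmetry about the z-axis ⇒ p depends on x, y only through x² + y².
Checking where it meets the axes: a circular section at z = 0 has radius exactly 1; among the integer gridlines, it crosses the y-axis at y ∈ {-1, 1}.
These observations pin down the coefficients. Check: (1, 0, 0) on the x-axis lies on the surface, and p(1, 0, 0) = 0. ✓

3*x^2 + 3*y^2 - 2*z - 3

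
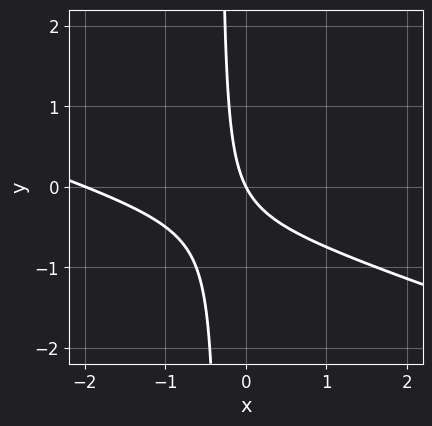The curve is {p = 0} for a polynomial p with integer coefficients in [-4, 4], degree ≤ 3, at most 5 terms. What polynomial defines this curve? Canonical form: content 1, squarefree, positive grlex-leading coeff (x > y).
x^2 + 3*x*y + 2*x + y

The degree is 2 — no degree-1 curve has this shape.
Observable constraints: the x-axis gridline crossings are at x ∈ {-2, 0}; it crosses the y-axis at the gridline y = 0.
These observations pin down the coefficients.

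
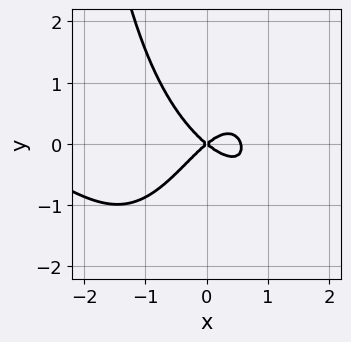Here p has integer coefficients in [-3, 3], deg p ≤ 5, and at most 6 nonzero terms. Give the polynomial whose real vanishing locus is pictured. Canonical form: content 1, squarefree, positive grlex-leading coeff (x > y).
First, deg p = 4.
Next, reading off the gridlines: it meets the y-axis at y = 0 (among the integer gridlines); it crosses the x-axis at the gridline x = 0.
Finally, assembling these constraints gives the stated polynomial.

x^4 + 2*x^3*y + 3*x^3 - 2*x^2 + 3*y^2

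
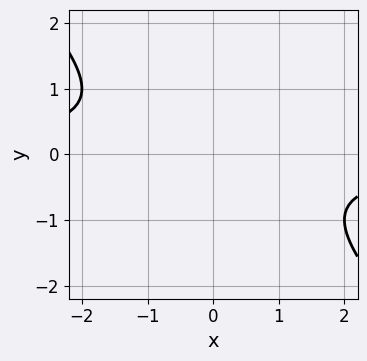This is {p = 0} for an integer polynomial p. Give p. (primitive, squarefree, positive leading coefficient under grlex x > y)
x*y + y^2 + 1

1. The degree is 2 — a generic line meets the curve in up to 2 points.
2. Against the integer gridlines: it misses every integer gridline on the y-axis; it misses every integer gridline on the x-axis.
3. Putting this together gives p.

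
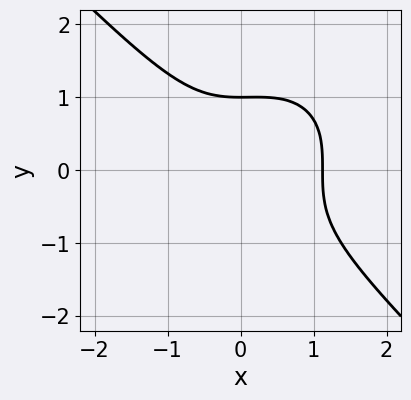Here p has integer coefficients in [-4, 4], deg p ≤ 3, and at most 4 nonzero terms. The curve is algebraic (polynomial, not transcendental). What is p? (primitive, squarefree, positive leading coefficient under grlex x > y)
1. Degree: no degree-2 curve has this shape, so deg p = 3.
2. From the axis intercepts and sections: it crosses the y-axis at the gridline y = 1.
3. Putting this together gives p.

3*x^3 + 3*y^3 - x^2 - 3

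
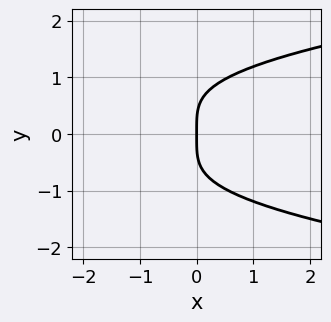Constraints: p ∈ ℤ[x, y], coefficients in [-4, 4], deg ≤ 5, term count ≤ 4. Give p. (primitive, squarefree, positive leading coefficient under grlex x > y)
(a) deg p = 4. A generic line meets the curve in up to 4 points.
(b) Symmetries: the y ↦ −y reflection is a symmetry, so y appears only in even powers.
(c) Checking where it meets the axes: it crosses the y-axis at the gridline y = 0; it meets the x-axis at x = 0 (among the integer gridlines).
(d) Fitting integer coefficients to these (and the overall shape) gives p.

2*y^4 - x^2 - 3*x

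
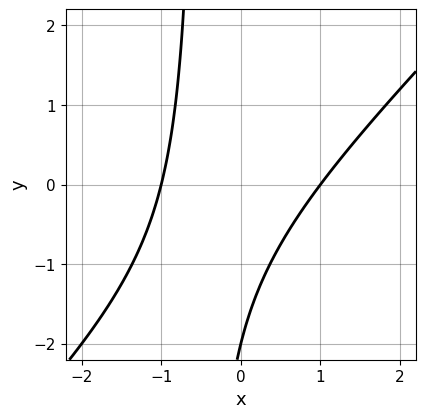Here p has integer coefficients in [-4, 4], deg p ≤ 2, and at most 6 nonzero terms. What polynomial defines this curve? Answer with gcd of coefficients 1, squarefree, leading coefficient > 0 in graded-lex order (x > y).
2*x^2 - 2*x*y - y - 2

Degree: the shape is more complex than any degree-1 curve, so deg p = 2.
Observable constraints: among the integer gridlines, it crosses the x-axis at x ∈ {-1, 1}; one y-axis crossing is at y = -2.
Fitting integer coefficients to these (and the overall shape) gives p.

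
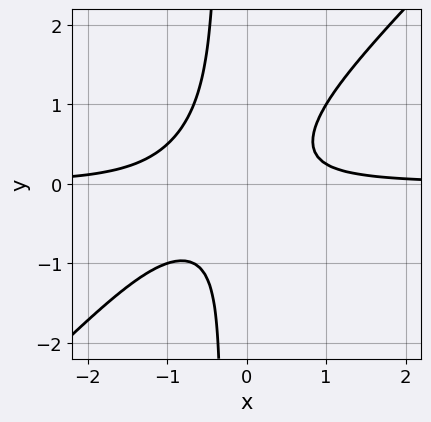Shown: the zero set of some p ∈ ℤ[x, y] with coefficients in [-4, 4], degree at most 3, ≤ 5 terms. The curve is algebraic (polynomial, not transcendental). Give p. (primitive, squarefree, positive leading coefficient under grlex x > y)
3*x^2*y - 3*x*y^2 + 2*x*y - y^2 - 1

1. The degree is 3 — no degree-2 curve has this shape.
2. From the visible intercepts: the curve avoids every integer x-axis point in the box; the curve avoids every integer y-axis point in the box.
3. Together with the visible shape, these determine p as stated.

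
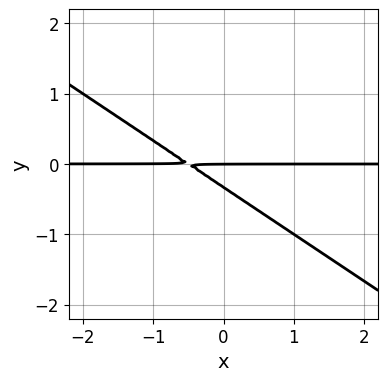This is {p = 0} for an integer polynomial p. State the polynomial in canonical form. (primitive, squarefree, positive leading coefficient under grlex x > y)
deg p = 2. No degree-1 curve has this shape.
Observable constraints: the visible x-axis segment lies entirely on the curve; it crosses the y-axis at the gridline y = 0.
The integer polynomial consistent with all of this is the stated p.

2*x*y + 3*y^2 + y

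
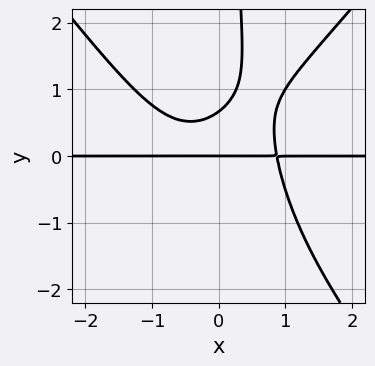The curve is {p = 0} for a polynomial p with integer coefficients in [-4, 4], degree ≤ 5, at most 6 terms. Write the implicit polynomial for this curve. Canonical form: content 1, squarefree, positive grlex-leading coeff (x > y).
3*x^3*y - 2*x*y^3 - 2*x*y^2 + 3*y^2 - 2*y

First, deg p = 4.
Next, from the axis intercepts and sections: every point of the x-axis in the box is on the curve; it meets the y-axis at y = 0 (among the integer gridlines).
Finally, together with the visible shape, these determine p as stated.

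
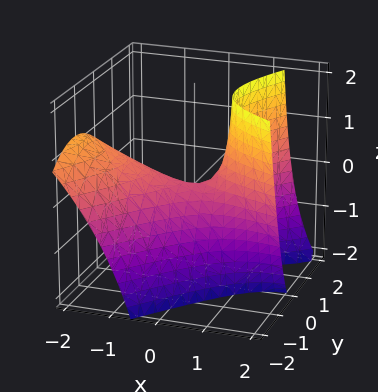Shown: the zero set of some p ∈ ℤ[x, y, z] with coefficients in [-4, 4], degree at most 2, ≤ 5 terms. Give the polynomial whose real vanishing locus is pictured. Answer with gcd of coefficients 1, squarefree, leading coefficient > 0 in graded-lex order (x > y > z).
(a) deg p = 2.
(b) Reading off the gridlines: it meets the z-axis at z = 0 (among the integer gridlines); one y-axis crossing is at y = 0; it meets the x-axis at x = 0 (among the integer gridlines).
(c) Putting this together gives p.

x^2 + 2*x*y + 2*x*z - 2*y^2 - 2*z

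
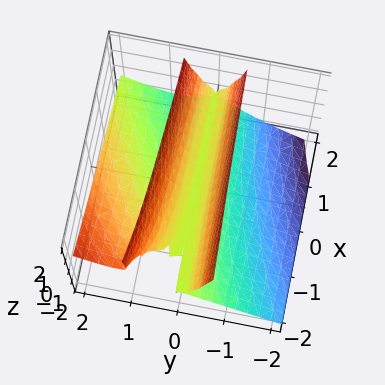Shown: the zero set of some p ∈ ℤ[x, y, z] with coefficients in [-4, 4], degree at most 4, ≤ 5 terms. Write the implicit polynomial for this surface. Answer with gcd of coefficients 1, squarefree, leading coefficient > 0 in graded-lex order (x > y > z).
x*y^2 - 2*y^3 + 3*y^2*z + 2*y^2 - z^2

The degree is 3 — the shape is more complex than any degree-2 surface.
Reading off the gridlines: among the integer gridlines, it crosses the y-axis at y ∈ {0, 1}; one z-axis crossing is at z = 0; every point of the x-axis in the box is on the surface.
Together with the visible shape, these determine p as stated.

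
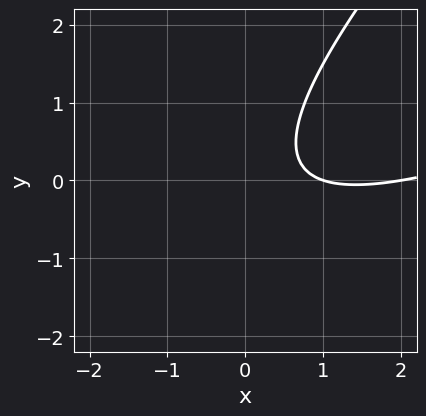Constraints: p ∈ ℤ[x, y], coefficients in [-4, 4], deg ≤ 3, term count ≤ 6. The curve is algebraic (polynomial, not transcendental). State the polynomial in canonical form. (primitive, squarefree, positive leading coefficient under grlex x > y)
x^2 - 3*x*y + 2*y^2 - 3*x + 2

Degree: a generic line meets the curve in up to 2 points, so deg p = 2.
Against the integer gridlines: the x-axis gridline crossings are at x ∈ {1, 2}; it misses every integer gridline on the y-axis.
Matching integer coefficients to the picture gives p.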